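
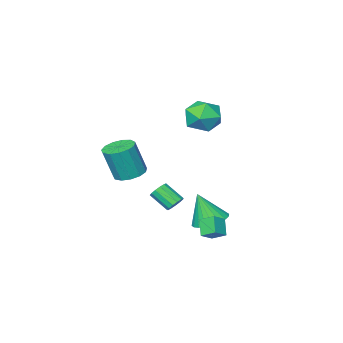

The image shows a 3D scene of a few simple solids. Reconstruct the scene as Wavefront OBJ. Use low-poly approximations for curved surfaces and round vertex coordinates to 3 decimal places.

v 2.312 -3.061 -0.948
v 2.826 -2.25 -0.956
v 3.362 -2.568 1.059
v 2.848 -3.379 1.068
v 2.326 -2.112 -0.802
v 2.862 -2.431 1.214
v 1.822 -2.275 -0.693
v 2.358 -2.594 1.322
v 1.473 -2.688 -0.666
v 2.01 -3.007 1.35
v 1.391 -3.219 -0.728
v 1.927 -3.538 1.288
v 1.601 -3.7 -0.86
v 2.137 -4.018 1.156
v 2.037 -3.978 -1.019
v 2.573 -4.296 0.996
v 2.56 -3.964 -1.157
v 3.096 -4.283 0.859
v 3.004 -3.664 -1.227
v 3.541 -3.983 0.788
v 3.229 -3.172 -1.209
v 3.765 -3.491 0.806
v 3.162 -2.645 -1.108
v 3.699 -2.964 0.907
v -0.22 -2.393 -3.847
v 0.31 -2.426 -4.148
v 0.73 -3.479 -3.293
v 0.2 -3.447 -2.993
v 0.357 -2.2 -3.893
v 0.777 -3.253 -3.038
v 0.22 -2.036 -3.623
v 0.641 -3.089 -2.769
v -0.056 -1.985 -3.425
v 0.365 -3.038 -2.57
v -0.384 -2.064 -3.361
v 0.036 -3.117 -2.506
v -0.66 -2.247 -3.451
v -0.24 -3.301 -2.596
v -0.797 -2.477 -3.667
v -0.377 -3.53 -2.812
v -0.75 -2.681 -3.94
v -0.33 -3.734 -3.086
v -0.535 -2.793 -4.184
v -0.115 -3.846 -3.329
v -0.22 -2.778 -4.321
v 0.2 -3.831 -3.466
v 0.095 -2.641 -4.307
v 0.515 -3.694 -3.453
v -0.452 0.477 -3.909
v 0.18 -0.301 -4.309
v -0.008 -0.117 -2.051
v 0.454 0.017 -4.273
v 0.59 0.405 -4.181
v 0.568 0.804 -4.048
v 0.39 1.153 -3.894
v 0.084 1.4 -3.741
v -0.303 1.506 -3.615
v -0.714 1.456 -3.533
v -1.084 1.256 -3.508
v -1.358 0.938 -3.544
v -1.495 0.55 -3.636
v -1.472 0.151 -3.769
v -1.294 -0.198 -3.924
v -0.988 -0.445 -4.076
v -0.601 -0.551 -4.202
v -0.19 -0.501 -4.284
v 0.39 1.6 -3.349
v 1.178 1.683 -2.861
v 0.026 2.36 -2.889
v 0.813 2.443 -2.402
v 0.807 2.277 -4.138
v 1.594 2.36 -3.651
v 0.442 3.037 -3.679
v 1.23 3.12 -3.191
v -1.034 0.548 3.708
v 0.129 0.261 3.748
v -1.469 -1.281 3.232
v -0.306 -1.568 3.272
v -0.892 -1.299 4.283
v -0.623 -0.168 4.577
v -0.717 -0.852 2.403
v -0.448 0.279 2.697
v 0.325 -0.604 2.941
v 0.217 -0.881 4.103
v -1.557 -0.139 2.877
v -1.665 -0.416 4.039
f 2 1 5
f 2 5 3
f 3 5 6
f 3 6 4
f 5 1 7
f 5 7 6
f 6 7 8
f 6 8 4
f 7 1 9
f 7 9 8
f 8 9 10
f 8 10 4
f 9 1 11
f 9 11 10
f 10 11 12
f 10 12 4
f 11 1 13
f 11 13 12
f 12 13 14
f 12 14 4
f 13 1 15
f 13 15 14
f 14 15 16
f 14 16 4
f 15 1 17
f 15 17 16
f 16 17 18
f 16 18 4
f 17 1 19
f 17 19 18
f 18 19 20
f 18 20 4
f 19 1 21
f 19 21 20
f 20 21 22
f 20 22 4
f 21 1 23
f 21 23 22
f 22 23 24
f 22 24 4
f 23 1 2
f 23 2 24
f 24 2 3
f 24 3 4
f 26 25 29
f 26 29 27
f 27 29 30
f 27 30 28
f 29 25 31
f 29 31 30
f 30 31 32
f 30 32 28
f 31 25 33
f 31 33 32
f 32 33 34
f 32 34 28
f 33 25 35
f 33 35 34
f 34 35 36
f 34 36 28
f 35 25 37
f 35 37 36
f 36 37 38
f 36 38 28
f 37 25 39
f 37 39 38
f 38 39 40
f 38 40 28
f 39 25 41
f 39 41 40
f 40 41 42
f 40 42 28
f 41 25 43
f 41 43 42
f 42 43 44
f 42 44 28
f 43 25 45
f 43 45 44
f 44 45 46
f 44 46 28
f 45 25 47
f 45 47 46
f 46 47 48
f 46 48 28
f 47 25 26
f 47 26 48
f 48 26 27
f 48 27 28
f 50 49 52
f 50 52 51
f 52 49 53
f 52 53 51
f 53 49 54
f 53 54 51
f 54 49 55
f 54 55 51
f 55 49 56
f 55 56 51
f 56 49 57
f 56 57 51
f 57 49 58
f 57 58 51
f 58 49 59
f 58 59 51
f 59 49 60
f 59 60 51
f 60 49 61
f 60 61 51
f 61 49 62
f 61 62 51
f 62 49 63
f 62 63 51
f 63 49 64
f 63 64 51
f 64 49 65
f 64 65 51
f 65 49 66
f 65 66 51
f 66 49 50
f 66 50 51
f 68 70 67
f 71 68 67
f 67 70 69
f 69 71 67
f 68 74 70
f 72 68 71
f 72 74 68
f 70 74 69
f 73 71 69
f 69 74 73
f 73 72 71
f 74 72 73
f 75 86 80
f 75 80 76
f 75 76 82
f 75 82 85
f 75 85 86
f 76 80 84
f 80 86 79
f 86 85 77
f 85 82 81
f 82 76 83
f 78 84 79
f 78 79 77
f 78 77 81
f 78 81 83
f 78 83 84
f 79 84 80
f 77 79 86
f 81 77 85
f 83 81 82
f 84 83 76



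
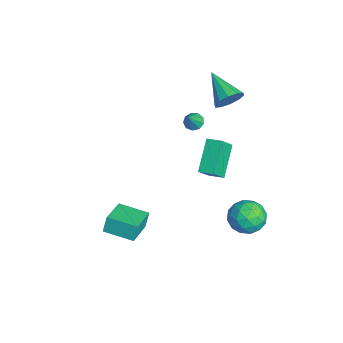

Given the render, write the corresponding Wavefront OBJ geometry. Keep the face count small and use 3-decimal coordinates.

v 2.021 4.066 -3.274
v 2.54 3.202 -3.315
v 0.72 3.258 -2.705
v 1.239 2.394 -2.746
v 1.488 3.1 -2.069
v 2.292 3.599 -2.421
v 0.968 2.861 -3.599
v 1.772 3.36 -3.951
v 1.889 2.457 -3.516
v 2.211 2.604 -2.571
v 1.049 3.856 -3.449
v 1.371 4.003 -2.504
v 2.394 3.705 -3.344
v 0.866 2.755 -2.676
v 1.012 3.17 -2.278
v 1.317 2.662 -2.302
v 2.249 3.939 -2.819
v 2.554 3.43 -2.843
v 1.936 3.371 -2.111
v 0.706 3.03 -3.177
v 1.011 2.521 -3.201
v 1.943 3.798 -3.718
v 2.248 3.29 -3.742
v 1.324 3.089 -3.909
v 2.317 2.759 -3.487
v 1.553 2.284 -3.153
v 1.393 2.558 -3.654
v 1.866 2.852 -3.86
v 2.506 2.846 -2.931
v 1.742 2.371 -2.597
v 1.888 2.786 -2.199
v 2.361 3.079 -2.406
v 2.124 2.408 -3.049
v 1.518 4.089 -3.423
v 0.754 3.614 -3.089
v 0.899 3.381 -3.614
v 1.372 3.674 -3.821
v 1.707 4.176 -2.867
v 0.943 3.701 -2.533
v 1.394 3.608 -2.16
v 1.867 3.902 -2.366
v 1.136 4.052 -2.971
v -2.84 3.212 1.888
v -2.422 3.061 2.577
v -4.44 2.628 2.732
v -2.587 3.54 2.596
v -2.849 3.893 2.345
v -3.107 3.987 1.919
v -3.264 3.784 1.482
v -3.259 3.363 1.2
v -3.094 2.885 1.181
v -2.832 2.531 1.432
v -2.574 2.437 1.857
v -2.417 2.64 2.295
v -3.736 1.638 -0.372
v -3.326 1.506 -0.681
v -3.104 1.242 0.632
v -3.291 1.849 -0.568
v -3.464 2.093 -0.363
v -3.764 2.124 -0.162
v -4.051 1.927 -0.059
v -4.19 1.595 -0.102
v -4.117 1.283 -0.271
v -3.865 1.137 -0.488
v -3.553 1.225 -0.649
v 1.3 -3.044 -2.218
v 1.115 -2.814 -1.367
v 2.076 -1.727 -2.404
v 1.891 -1.498 -1.553
v 2.709 -3.802 -1.707
v 2.524 -3.573 -0.856
v 3.485 -2.486 -1.893
v 3.3 -2.256 -1.042
v 0.674 1.538 -0.372
v -0.633 2.177 0.803
v 1.127 2.193 -0.223
v -0.179 2.831 0.952
v 1.239 0.929 0.588
v -0.067 1.567 1.763
v 1.693 1.583 0.737
v 0.386 2.222 1.912
f 1 38 17
f 38 12 41
f 17 41 6
f 38 41 17
f 1 17 13
f 17 6 18
f 13 18 2
f 17 18 13
f 1 13 22
f 13 2 23
f 22 23 8
f 13 23 22
f 1 22 34
f 22 8 37
f 34 37 11
f 22 37 34
f 1 34 38
f 34 11 42
f 38 42 12
f 34 42 38
f 2 18 29
f 18 6 32
f 29 32 10
f 18 32 29
f 6 41 19
f 41 12 40
f 19 40 5
f 41 40 19
f 12 42 39
f 42 11 35
f 39 35 3
f 42 35 39
f 11 37 36
f 37 8 24
f 36 24 7
f 37 24 36
f 8 23 28
f 23 2 25
f 28 25 9
f 23 25 28
f 4 30 16
f 30 10 31
f 16 31 5
f 30 31 16
f 4 16 14
f 16 5 15
f 14 15 3
f 16 15 14
f 4 14 21
f 14 3 20
f 21 20 7
f 14 20 21
f 4 21 26
f 21 7 27
f 26 27 9
f 21 27 26
f 4 26 30
f 26 9 33
f 30 33 10
f 26 33 30
f 5 31 19
f 31 10 32
f 19 32 6
f 31 32 19
f 3 15 39
f 15 5 40
f 39 40 12
f 15 40 39
f 7 20 36
f 20 3 35
f 36 35 11
f 20 35 36
f 9 27 28
f 27 7 24
f 28 24 8
f 27 24 28
f 10 33 29
f 33 9 25
f 29 25 2
f 33 25 29
f 44 43 46
f 44 46 45
f 46 43 47
f 46 47 45
f 47 43 48
f 47 48 45
f 48 43 49
f 48 49 45
f 49 43 50
f 49 50 45
f 50 43 51
f 50 51 45
f 51 43 52
f 51 52 45
f 52 43 53
f 52 53 45
f 53 43 54
f 53 54 45
f 54 43 44
f 54 44 45
f 56 55 58
f 56 58 57
f 58 55 59
f 58 59 57
f 59 55 60
f 59 60 57
f 60 55 61
f 60 61 57
f 61 55 62
f 61 62 57
f 62 55 63
f 62 63 57
f 63 55 64
f 63 64 57
f 64 55 65
f 64 65 57
f 65 55 56
f 65 56 57
f 67 69 66
f 70 67 66
f 66 69 68
f 68 70 66
f 67 73 69
f 71 67 70
f 71 73 67
f 69 73 68
f 72 70 68
f 68 73 72
f 72 71 70
f 73 71 72
f 75 77 74
f 78 75 74
f 74 77 76
f 76 78 74
f 75 81 77
f 79 75 78
f 79 81 75
f 77 81 76
f 80 78 76
f 76 81 80
f 80 79 78
f 81 79 80



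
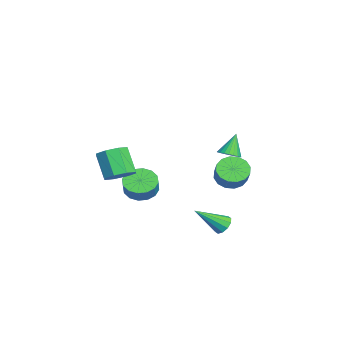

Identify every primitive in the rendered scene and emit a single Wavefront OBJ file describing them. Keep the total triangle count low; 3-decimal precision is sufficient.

v 3.175 2.178 -3.52
v 3.553 1.9 -3.955
v 3.505 0.682 -2.28
v 3.778 2.136 -3.73
v 3.772 2.388 -3.425
v 3.538 2.559 -3.156
v 3.165 2.585 -3.026
v 2.796 2.455 -3.084
v 2.572 2.219 -3.309
v 2.578 1.967 -3.614
v 2.812 1.796 -3.883
v 3.184 1.77 -4.013
v -1.885 -2.062 -3.319
v -1.073 -2.213 -3.865
v -0.503 -2.249 -3.007
v -1.315 -2.098 -2.461
v -1.109 -1.704 -3.819
v -0.54 -1.74 -2.962
v -1.353 -1.291 -3.639
v -0.784 -1.327 -2.782
v -1.74 -1.084 -3.374
v -1.17 -1.12 -2.517
v -2.165 -1.14 -3.094
v -1.596 -1.176 -2.236
v -2.516 -1.442 -2.874
v -1.946 -1.478 -2.016
v -2.697 -1.911 -2.773
v -2.127 -1.947 -1.915
v -2.66 -2.42 -2.818
v -2.091 -2.456 -1.961
v -2.416 -2.833 -2.998
v -1.847 -2.869 -2.141
v -2.03 -3.04 -3.263
v -1.46 -3.076 -2.406
v -1.604 -2.984 -3.544
v -1.035 -3.02 -2.686
v -1.254 -2.682 -3.764
v -0.684 -2.718 -2.906
v -3.955 2.905 -3.434
v -3.261 3.078 -4.089
v -2.39 3.168 -3.141
v -3.085 2.995 -2.486
v -3.44 3.53 -3.967
v -2.57 3.621 -3.019
v -3.758 3.816 -3.702
v -2.887 3.906 -2.755
v -4.128 3.857 -3.366
v -3.258 3.947 -2.418
v -4.452 3.643 -3.048
v -3.582 3.733 -2.1
v -4.643 3.231 -2.833
v -3.773 3.322 -1.885
v -4.65 2.732 -2.779
v -3.779 2.822 -1.831
v -4.47 2.279 -2.901
v -3.6 2.37 -1.953
v -4.153 1.994 -3.165
v -3.282 2.084 -2.218
v -3.782 1.953 -3.502
v -2.912 2.043 -2.554
v -3.458 2.167 -3.82
v -2.588 2.257 -2.872
v -3.267 2.578 -4.035
v -2.397 2.669 -3.087
v 2.065 2.495 1.089
v 2.552 2.912 1.2
v 1.455 2.885 2.311
v 2.389 3.058 1.072
v 2.178 3.12 0.947
v 1.949 3.086 0.843
v 1.737 2.962 0.777
v 1.576 2.767 0.758
v 1.489 2.531 0.79
v 1.49 2.29 0.867
v 1.578 2.079 0.978
v 1.74 1.933 1.106
v 1.952 1.871 1.232
v 2.181 1.905 1.335
v 2.393 2.029 1.401
v 2.554 2.224 1.42
v 2.641 2.46 1.388
v 2.64 2.701 1.311
v 3.505 -3.092 0.288
v 4.24 -3.397 0.687
v 3.33 -3.834 2.03
v 2.595 -3.528 1.632
v 4.124 -2.74 0.822
v 3.215 -3.176 2.165
v 3.646 -2.289 0.644
v 2.736 -2.725 1.988
v 3.085 -2.308 0.258
v 2.175 -2.744 1.602
v 2.77 -2.786 -0.11
v 1.86 -3.223 1.233
v 2.885 -3.444 -0.245
v 1.976 -3.88 1.098
v 3.364 -3.895 -0.068
v 2.454 -4.331 1.276
v 3.925 -3.876 0.318
v 3.015 -4.312 1.662
f 2 1 4
f 2 4 3
f 4 1 5
f 4 5 3
f 5 1 6
f 5 6 3
f 6 1 7
f 6 7 3
f 7 1 8
f 7 8 3
f 8 1 9
f 8 9 3
f 9 1 10
f 9 10 3
f 10 1 11
f 10 11 3
f 11 1 12
f 11 12 3
f 12 1 2
f 12 2 3
f 14 13 17
f 14 17 15
f 15 17 18
f 15 18 16
f 17 13 19
f 17 19 18
f 18 19 20
f 18 20 16
f 19 13 21
f 19 21 20
f 20 21 22
f 20 22 16
f 21 13 23
f 21 23 22
f 22 23 24
f 22 24 16
f 23 13 25
f 23 25 24
f 24 25 26
f 24 26 16
f 25 13 27
f 25 27 26
f 26 27 28
f 26 28 16
f 27 13 29
f 27 29 28
f 28 29 30
f 28 30 16
f 29 13 31
f 29 31 30
f 30 31 32
f 30 32 16
f 31 13 33
f 31 33 32
f 32 33 34
f 32 34 16
f 33 13 35
f 33 35 34
f 34 35 36
f 34 36 16
f 35 13 37
f 35 37 36
f 36 37 38
f 36 38 16
f 37 13 14
f 37 14 38
f 38 14 15
f 38 15 16
f 40 39 43
f 40 43 41
f 41 43 44
f 41 44 42
f 43 39 45
f 43 45 44
f 44 45 46
f 44 46 42
f 45 39 47
f 45 47 46
f 46 47 48
f 46 48 42
f 47 39 49
f 47 49 48
f 48 49 50
f 48 50 42
f 49 39 51
f 49 51 50
f 50 51 52
f 50 52 42
f 51 39 53
f 51 53 52
f 52 53 54
f 52 54 42
f 53 39 55
f 53 55 54
f 54 55 56
f 54 56 42
f 55 39 57
f 55 57 56
f 56 57 58
f 56 58 42
f 57 39 59
f 57 59 58
f 58 59 60
f 58 60 42
f 59 39 61
f 59 61 60
f 60 61 62
f 60 62 42
f 61 39 63
f 61 63 62
f 62 63 64
f 62 64 42
f 63 39 40
f 63 40 64
f 64 40 41
f 64 41 42
f 66 65 68
f 66 68 67
f 68 65 69
f 68 69 67
f 69 65 70
f 69 70 67
f 70 65 71
f 70 71 67
f 71 65 72
f 71 72 67
f 72 65 73
f 72 73 67
f 73 65 74
f 73 74 67
f 74 65 75
f 74 75 67
f 75 65 76
f 75 76 67
f 76 65 77
f 76 77 67
f 77 65 78
f 77 78 67
f 78 65 79
f 78 79 67
f 79 65 80
f 79 80 67
f 80 65 81
f 80 81 67
f 81 65 82
f 81 82 67
f 82 65 66
f 82 66 67
f 84 83 87
f 84 87 85
f 85 87 88
f 85 88 86
f 87 83 89
f 87 89 88
f 88 89 90
f 88 90 86
f 89 83 91
f 89 91 90
f 90 91 92
f 90 92 86
f 91 83 93
f 91 93 92
f 92 93 94
f 92 94 86
f 93 83 95
f 93 95 94
f 94 95 96
f 94 96 86
f 95 83 97
f 95 97 96
f 96 97 98
f 96 98 86
f 97 83 99
f 97 99 98
f 98 99 100
f 98 100 86
f 99 83 84
f 99 84 100
f 100 84 85
f 100 85 86



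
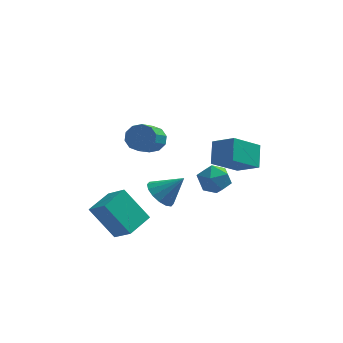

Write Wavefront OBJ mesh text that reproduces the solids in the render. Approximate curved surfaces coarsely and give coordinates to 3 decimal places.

v 0.441 2.5 0.124
v 1.379 2.399 0.283
v 0.381 1.061 -0.443
v 1.319 0.96 -0.284
v 0.712 1.012 0.453
v 0.749 1.901 0.804
v 1.011 1.559 -0.964
v 1.048 2.448 -0.613
v 1.731 1.817 -0.389
v 1.546 1.479 0.487
v 0.214 1.981 -0.647
v 0.029 1.643 0.229
v -2.422 4.534 0.834
v -1.675 4.231 0.68
v -2.072 2.703 1.773
v -2.818 3.006 1.926
v -1.645 4.52 1.096
v -2.041 2.992 2.188
v -1.911 4.814 1.411
v -2.308 3.286 2.503
v -2.372 5.002 1.506
v -2.769 3.473 2.598
v -2.852 5.01 1.344
v -3.249 3.482 2.436
v -3.168 4.837 0.987
v -3.565 3.309 2.08
v -3.199 4.548 0.572
v -3.595 3.02 1.664
v -2.932 4.254 0.257
v -3.329 2.726 1.349
v -2.471 4.067 0.162
v -2.868 2.538 1.254
v -1.991 4.058 0.324
v -2.388 2.53 1.416
v 1.874 -1.242 3.323
v 1.88 -0.234 4.207
v 0.828 -0.634 2.638
v 0.834 0.374 3.522
v 3.086 -0.334 2.278
v 3.092 0.674 3.162
v 2.04 0.274 1.593
v 2.046 1.282 2.477
v -3.793 -0.512 -2.951
v -2.937 -1.269 -2.09
v -5.063 -0.08 -1.31
v -4.207 -0.836 -0.449
v -2.973 0.756 -2.651
v -2.117 -0 -1.79
v -4.243 1.189 -1.01
v -3.387 0.432 -0.149
v -1.604 -0.071 -0.027
v -1.062 0.335 -0.62
v -0.476 0.051 1.087
v -1.299 0.681 -0.418
v -1.619 0.825 -0.111
v -1.934 0.729 0.219
v -2.161 0.419 0.482
v -2.238 -0.023 0.609
v -2.146 -0.477 0.565
v -1.908 -0.823 0.363
v -1.589 -0.967 0.056
v -1.273 -0.871 -0.273
v -1.047 -0.561 -0.537
v -0.969 -0.12 -0.664
f 1 12 6
f 1 6 2
f 1 2 8
f 1 8 11
f 1 11 12
f 2 6 10
f 6 12 5
f 12 11 3
f 11 8 7
f 8 2 9
f 4 10 5
f 4 5 3
f 4 3 7
f 4 7 9
f 4 9 10
f 5 10 6
f 3 5 12
f 7 3 11
f 9 7 8
f 10 9 2
f 14 13 17
f 14 17 15
f 15 17 18
f 15 18 16
f 17 13 19
f 17 19 18
f 18 19 20
f 18 20 16
f 19 13 21
f 19 21 20
f 20 21 22
f 20 22 16
f 21 13 23
f 21 23 22
f 22 23 24
f 22 24 16
f 23 13 25
f 23 25 24
f 24 25 26
f 24 26 16
f 25 13 27
f 25 27 26
f 26 27 28
f 26 28 16
f 27 13 29
f 27 29 28
f 28 29 30
f 28 30 16
f 29 13 31
f 29 31 30
f 30 31 32
f 30 32 16
f 31 13 33
f 31 33 32
f 32 33 34
f 32 34 16
f 33 13 14
f 33 14 34
f 34 14 15
f 34 15 16
f 36 38 35
f 39 36 35
f 35 38 37
f 37 39 35
f 36 42 38
f 40 36 39
f 40 42 36
f 38 42 37
f 41 39 37
f 37 42 41
f 41 40 39
f 42 40 41
f 44 46 43
f 47 44 43
f 43 46 45
f 45 47 43
f 44 50 46
f 48 44 47
f 48 50 44
f 46 50 45
f 49 47 45
f 45 50 49
f 49 48 47
f 50 48 49
f 52 51 54
f 52 54 53
f 54 51 55
f 54 55 53
f 55 51 56
f 55 56 53
f 56 51 57
f 56 57 53
f 57 51 58
f 57 58 53
f 58 51 59
f 58 59 53
f 59 51 60
f 59 60 53
f 60 51 61
f 60 61 53
f 61 51 62
f 61 62 53
f 62 51 63
f 62 63 53
f 63 51 64
f 63 64 53
f 64 51 52
f 64 52 53



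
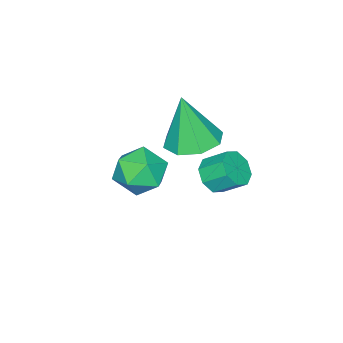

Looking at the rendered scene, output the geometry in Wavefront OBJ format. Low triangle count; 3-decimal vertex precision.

v 2.631 -1.734 0.108
v 3.382 -1.27 0.64
v 2.918 -3.15 0.94
v 3.669 -2.686 1.472
v 2.686 -2.418 1.628
v 2.509 -1.543 1.113
v 3.791 -2.877 0.467
v 3.614 -2.002 -0.048
v 4.099 -1.976 0.861
v 3.416 -1.693 1.579
v 2.884 -2.727 0.001
v 2.201 -2.444 0.719
v -0.373 -2.652 -0.197
v 0.296 -1.815 -0.059
v -0.267 -3.088 1.937
v -0.499 -1.603 0.024
v -1.219 -2.005 -0.023
v -1.444 -2.786 -0.171
v -1.041 -3.489 -0.335
v -0.246 -3.702 -0.417
v 0.474 -3.3 -0.371
v 0.699 -2.518 -0.222
v -0.542 -1.916 -1.876
v 0.034 -1.5 -2.172
v -0.221 -0.668 -1.499
v -0.798 -1.084 -1.204
v -0.473 -1.421 -2.462
v -0.728 -0.589 -1.789
v -1.02 -1.632 -2.409
v -1.276 -0.8 -1.736
v -1.288 -2.009 -2.044
v -1.543 -1.177 -1.371
v -1.119 -2.332 -1.581
v -1.374 -1.5 -0.908
v -0.612 -2.411 -1.291
v -0.867 -1.579 -0.618
v -0.064 -2.2 -1.344
v -0.32 -1.368 -0.671
v 0.203 -1.823 -1.709
v -0.052 -0.991 -1.036
f 1 12 6
f 1 6 2
f 1 2 8
f 1 8 11
f 1 11 12
f 2 6 10
f 6 12 5
f 12 11 3
f 11 8 7
f 8 2 9
f 4 10 5
f 4 5 3
f 4 3 7
f 4 7 9
f 4 9 10
f 5 10 6
f 3 5 12
f 7 3 11
f 9 7 8
f 10 9 2
f 14 13 16
f 14 16 15
f 16 13 17
f 16 17 15
f 17 13 18
f 17 18 15
f 18 13 19
f 18 19 15
f 19 13 20
f 19 20 15
f 20 13 21
f 20 21 15
f 21 13 22
f 21 22 15
f 22 13 14
f 22 14 15
f 24 23 27
f 24 27 25
f 25 27 28
f 25 28 26
f 27 23 29
f 27 29 28
f 28 29 30
f 28 30 26
f 29 23 31
f 29 31 30
f 30 31 32
f 30 32 26
f 31 23 33
f 31 33 32
f 32 33 34
f 32 34 26
f 33 23 35
f 33 35 34
f 34 35 36
f 34 36 26
f 35 23 37
f 35 37 36
f 36 37 38
f 36 38 26
f 37 23 39
f 37 39 38
f 38 39 40
f 38 40 26
f 39 23 24
f 39 24 40
f 40 24 25
f 40 25 26



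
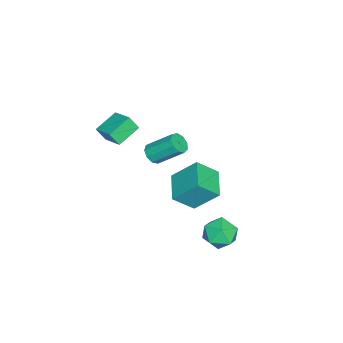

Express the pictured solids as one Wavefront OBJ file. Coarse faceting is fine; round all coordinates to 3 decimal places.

v 1.738 0.9 -1.723
v 1.578 2.187 -0.39
v 3.302 1.481 -2.097
v 3.142 2.768 -0.764
v 2.338 -0.068 -0.716
v 2.178 1.219 0.617
v 3.902 0.513 -1.09
v 3.742 1.8 0.243
v 0.655 -4.272 -0.358
v 0.78 -4.755 0.439
v -0.564 -3.638 0.217
v -0.44 -4.121 1.013
v 1.46 -3.199 0.167
v 1.584 -3.682 0.963
v 0.24 -2.565 0.741
v 0.365 -3.048 1.538
v 4.501 3.32 -2.183
v 4.95 2.839 -2.975
v 3.05 3.321 -3.005
v 3.499 2.84 -3.797
v 3.359 2.343 -2.906
v 4.256 2.342 -2.398
v 3.744 3.818 -3.582
v 4.641 3.817 -3.074
v 4.482 3.146 -3.841
v 4.244 2.235 -3.422
v 3.756 3.925 -2.558
v 3.518 3.014 -2.139
v -2.913 -2.957 -4.167
v -2.561 -2.555 -4.603
v -2.694 -1.08 -3.349
v -3.047 -1.483 -2.913
v -3.024 -2.522 -4.691
v -3.157 -1.047 -3.437
v -3.435 -2.693 -4.533
v -3.568 -1.218 -3.28
v -3.602 -2.987 -4.205
v -3.735 -1.513 -2.951
v -3.447 -3.268 -3.858
v -3.58 -1.793 -2.605
v -3.042 -3.403 -3.656
v -3.175 -1.928 -2.402
v -2.577 -3.33 -3.693
v -2.71 -1.855 -2.439
v -2.27 -3.082 -3.952
v -2.403 -1.607 -2.698
v -2.263 -2.776 -4.311
v -2.397 -1.301 -3.057
f 2 4 1
f 5 2 1
f 1 4 3
f 3 5 1
f 2 8 4
f 6 2 5
f 6 8 2
f 4 8 3
f 7 5 3
f 3 8 7
f 7 6 5
f 8 6 7
f 10 12 9
f 13 10 9
f 9 12 11
f 11 13 9
f 10 16 12
f 14 10 13
f 14 16 10
f 12 16 11
f 15 13 11
f 11 16 15
f 15 14 13
f 16 14 15
f 17 28 22
f 17 22 18
f 17 18 24
f 17 24 27
f 17 27 28
f 18 22 26
f 22 28 21
f 28 27 19
f 27 24 23
f 24 18 25
f 20 26 21
f 20 21 19
f 20 19 23
f 20 23 25
f 20 25 26
f 21 26 22
f 19 21 28
f 23 19 27
f 25 23 24
f 26 25 18
f 30 29 33
f 30 33 31
f 31 33 34
f 31 34 32
f 33 29 35
f 33 35 34
f 34 35 36
f 34 36 32
f 35 29 37
f 35 37 36
f 36 37 38
f 36 38 32
f 37 29 39
f 37 39 38
f 38 39 40
f 38 40 32
f 39 29 41
f 39 41 40
f 40 41 42
f 40 42 32
f 41 29 43
f 41 43 42
f 42 43 44
f 42 44 32
f 43 29 45
f 43 45 44
f 44 45 46
f 44 46 32
f 45 29 47
f 45 47 46
f 46 47 48
f 46 48 32
f 47 29 30
f 47 30 48
f 48 30 31
f 48 31 32



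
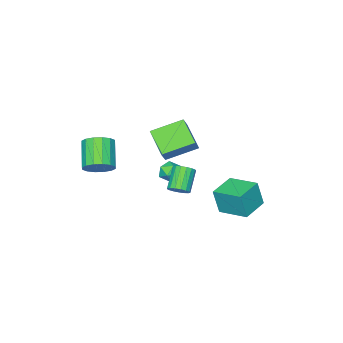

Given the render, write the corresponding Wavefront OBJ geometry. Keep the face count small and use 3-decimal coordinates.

v -1.805 -0.729 1.538
v -1.23 -0.272 1.281
v -1.13 -1.748 1.239
v -0.555 -1.291 0.982
v -0.715 -1.324 1.742
v -1.132 -0.694 1.927
v -1.228 -1.326 0.593
v -1.645 -0.696 0.778
v -0.873 -0.641 0.697
v -0.556 -0.64 1.407
v -1.804 -1.38 1.113
v -1.487 -1.379 1.823
v -3.601 -4.702 1.434
v -5.223 -3.533 2.225
v -2.889 -3.063 0.471
v -4.511 -1.894 1.262
v -3.029 -4.466 2.258
v -4.651 -3.297 3.049
v -2.317 -2.827 1.295
v -3.939 -1.658 2.086
v 2.051 2.766 3.095
v 2.551 2.628 3.488
v 1.568 2.117 4.558
v 1.069 2.254 4.165
v 2.477 2.922 3.561
v 1.494 2.41 4.631
v 2.306 3.179 3.527
v 1.323 2.668 4.597
v 2.077 3.342 3.394
v 1.094 2.831 4.464
v 1.842 3.373 3.193
v 0.859 2.862 4.263
v 1.655 3.265 2.969
v 0.672 2.753 4.039
v 1.558 3.042 2.774
v 0.576 2.531 3.844
v 1.575 2.757 2.653
v 0.592 2.245 3.723
v 1.701 2.473 2.633
v 0.718 1.961 3.702
v 1.907 2.256 2.719
v 0.924 1.744 3.788
v 2.146 2.156 2.891
v 1.163 1.644 3.96
v 2.364 2.196 3.11
v 1.381 1.684 4.179
v 2.51 2.366 3.325
v 1.527 1.855 4.395
v 3.224 -2.247 3.12
v 3.998 -2.787 3.291
v 2.971 -3.874 4.511
v 2.196 -3.333 4.34
v 4.017 -2.424 3.63
v 2.99 -3.511 4.85
v 3.824 -2.014 3.832
v 2.796 -3.101 5.052
v 3.469 -1.666 3.844
v 2.442 -2.752 5.064
v 3.049 -1.473 3.661
v 2.022 -2.56 4.882
v 2.675 -1.488 3.334
v 1.648 -2.575 4.554
v 2.449 -1.706 2.949
v 1.422 -2.793 4.169
v 2.43 -2.069 2.61
v 1.403 -3.156 3.83
v 2.624 -2.479 2.408
v 1.596 -3.566 3.628
v 2.978 -2.828 2.396
v 1.951 -3.914 3.616
v 3.398 -3.02 2.578
v 2.371 -4.107 3.799
v 3.772 -3.005 2.906
v 2.745 -4.092 4.126
v -2.796 2.637 -0.023
v -2.558 2.347 1.625
v -3.022 4.489 0.335
v -2.785 4.199 1.983
v -1.115 2.881 -0.223
v -0.878 2.591 1.425
v -1.342 4.733 0.135
v -1.104 4.443 1.783
f 1 12 6
f 1 6 2
f 1 2 8
f 1 8 11
f 1 11 12
f 2 6 10
f 6 12 5
f 12 11 3
f 11 8 7
f 8 2 9
f 4 10 5
f 4 5 3
f 4 3 7
f 4 7 9
f 4 9 10
f 5 10 6
f 3 5 12
f 7 3 11
f 9 7 8
f 10 9 2
f 14 16 13
f 17 14 13
f 13 16 15
f 15 17 13
f 14 20 16
f 18 14 17
f 18 20 14
f 16 20 15
f 19 17 15
f 15 20 19
f 19 18 17
f 20 18 19
f 22 21 25
f 22 25 23
f 23 25 26
f 23 26 24
f 25 21 27
f 25 27 26
f 26 27 28
f 26 28 24
f 27 21 29
f 27 29 28
f 28 29 30
f 28 30 24
f 29 21 31
f 29 31 30
f 30 31 32
f 30 32 24
f 31 21 33
f 31 33 32
f 32 33 34
f 32 34 24
f 33 21 35
f 33 35 34
f 34 35 36
f 34 36 24
f 35 21 37
f 35 37 36
f 36 37 38
f 36 38 24
f 37 21 39
f 37 39 38
f 38 39 40
f 38 40 24
f 39 21 41
f 39 41 40
f 40 41 42
f 40 42 24
f 41 21 43
f 41 43 42
f 42 43 44
f 42 44 24
f 43 21 45
f 43 45 44
f 44 45 46
f 44 46 24
f 45 21 47
f 45 47 46
f 46 47 48
f 46 48 24
f 47 21 22
f 47 22 48
f 48 22 23
f 48 23 24
f 50 49 53
f 50 53 51
f 51 53 54
f 51 54 52
f 53 49 55
f 53 55 54
f 54 55 56
f 54 56 52
f 55 49 57
f 55 57 56
f 56 57 58
f 56 58 52
f 57 49 59
f 57 59 58
f 58 59 60
f 58 60 52
f 59 49 61
f 59 61 60
f 60 61 62
f 60 62 52
f 61 49 63
f 61 63 62
f 62 63 64
f 62 64 52
f 63 49 65
f 63 65 64
f 64 65 66
f 64 66 52
f 65 49 67
f 65 67 66
f 66 67 68
f 66 68 52
f 67 49 69
f 67 69 68
f 68 69 70
f 68 70 52
f 69 49 71
f 69 71 70
f 70 71 72
f 70 72 52
f 71 49 73
f 71 73 72
f 72 73 74
f 72 74 52
f 73 49 50
f 73 50 74
f 74 50 51
f 74 51 52
f 76 78 75
f 79 76 75
f 75 78 77
f 77 79 75
f 76 82 78
f 80 76 79
f 80 82 76
f 78 82 77
f 81 79 77
f 77 82 81
f 81 80 79
f 82 80 81



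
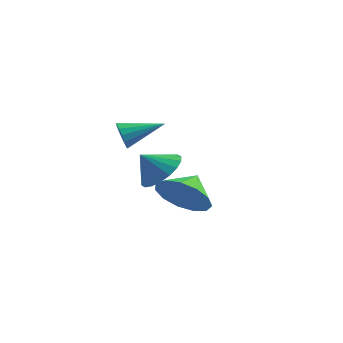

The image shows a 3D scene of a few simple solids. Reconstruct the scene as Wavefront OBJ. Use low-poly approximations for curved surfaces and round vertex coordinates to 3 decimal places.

v 1.446 -0.102 -1.8
v 2.11 0.21 -2.479
v 1.574 0.802 -1.26
v 1.606 0.388 -2.657
v 1.051 0.41 -2.563
v 0.621 0.27 -2.226
v 0.454 0.012 -1.754
v 0.601 -0.283 -1.297
v 1.017 -0.519 -0.999
v 1.569 -0.623 -0.956
v 2.082 -0.562 -1.18
v 2.393 -0.354 -1.601
v 2.404 -0.066 -2.086
v -0.978 3.979 -2.859
v -0.385 3.287 -2.674
v -1.622 3.641 -2.061
v -0.247 3.593 -2.433
v -0.254 3.976 -2.275
v -0.404 4.359 -2.234
v -0.667 4.668 -2.316
v -0.993 4.84 -2.506
v -1.315 4.841 -2.766
v -1.57 4.672 -3.044
v -1.709 4.365 -3.285
v -1.702 3.983 -3.442
v -1.552 3.599 -3.484
v -1.288 3.291 -3.402
v -0.963 3.119 -3.212
v -0.641 3.118 -2.952
v -1.438 1.719 -0.361
v -1.18 1.587 -0.841
v -0.242 2.521 0.061
v -1.324 1.832 -0.898
v -1.498 2.047 -0.811
v -1.657 2.174 -0.604
v -1.756 2.179 -0.332
v -1.771 2.061 -0.068
v -1.696 1.851 0.118
v -1.552 1.606 0.175
v -1.377 1.392 0.089
v -1.219 1.265 -0.118
v -1.119 1.26 -0.39
v -1.105 1.378 -0.655
f 2 1 4
f 2 4 3
f 4 1 5
f 4 5 3
f 5 1 6
f 5 6 3
f 6 1 7
f 6 7 3
f 7 1 8
f 7 8 3
f 8 1 9
f 8 9 3
f 9 1 10
f 9 10 3
f 10 1 11
f 10 11 3
f 11 1 12
f 11 12 3
f 12 1 13
f 12 13 3
f 13 1 2
f 13 2 3
f 15 14 17
f 15 17 16
f 17 14 18
f 17 18 16
f 18 14 19
f 18 19 16
f 19 14 20
f 19 20 16
f 20 14 21
f 20 21 16
f 21 14 22
f 21 22 16
f 22 14 23
f 22 23 16
f 23 14 24
f 23 24 16
f 24 14 25
f 24 25 16
f 25 14 26
f 25 26 16
f 26 14 27
f 26 27 16
f 27 14 28
f 27 28 16
f 28 14 29
f 28 29 16
f 29 14 15
f 29 15 16
f 31 30 33
f 31 33 32
f 33 30 34
f 33 34 32
f 34 30 35
f 34 35 32
f 35 30 36
f 35 36 32
f 36 30 37
f 36 37 32
f 37 30 38
f 37 38 32
f 38 30 39
f 38 39 32
f 39 30 40
f 39 40 32
f 40 30 41
f 40 41 32
f 41 30 42
f 41 42 32
f 42 30 43
f 42 43 32
f 43 30 31
f 43 31 32



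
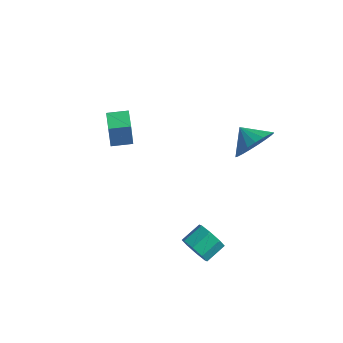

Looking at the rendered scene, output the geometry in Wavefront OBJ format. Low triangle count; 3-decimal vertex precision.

v 2.517 -2.303 -2.491
v 2.942 -2.123 -3.12
v 3.187 -1.157 -2.678
v 2.763 -1.337 -2.049
v 2.372 -1.954 -3.173
v 2.617 -0.988 -2.731
v 1.887 -1.989 -2.827
v 2.132 -1.023 -2.385
v 1.771 -2.208 -2.284
v 2.017 -1.243 -1.842
v 2.093 -2.483 -1.862
v 2.338 -1.517 -1.42
v 2.663 -2.652 -1.809
v 2.908 -1.686 -1.367
v 3.148 -2.617 -2.155
v 3.393 -1.651 -1.713
v 3.263 -2.397 -2.698
v 3.509 -1.432 -2.256
v -3.893 -0.03 0.469
v -3.947 -0.087 1.796
v -3.152 0.653 0.528
v -3.206 0.596 1.856
v -3.114 -0.876 0.464
v -3.168 -0.933 1.792
v -2.373 -0.193 0.524
v -2.427 -0.25 1.851
v 2.792 1.817 1.985
v 3.152 1.302 2.839
v 1.828 2.023 2.515
v 3.284 1.715 2.918
v 3.331 2.146 2.836
v 3.285 2.519 2.607
v 3.154 2.771 2.27
v 2.96 2.859 1.884
v 2.737 2.766 1.515
v 2.524 2.508 1.228
v 2.357 2.132 1.071
v 2.266 1.701 1.072
v 2.265 1.29 1.231
v 2.356 0.97 1.521
v 2.522 0.796 1.89
v 2.735 0.799 2.276
v 2.958 0.978 2.612
f 2 1 5
f 2 5 3
f 3 5 6
f 3 6 4
f 5 1 7
f 5 7 6
f 6 7 8
f 6 8 4
f 7 1 9
f 7 9 8
f 8 9 10
f 8 10 4
f 9 1 11
f 9 11 10
f 10 11 12
f 10 12 4
f 11 1 13
f 11 13 12
f 12 13 14
f 12 14 4
f 13 1 15
f 13 15 14
f 14 15 16
f 14 16 4
f 15 1 17
f 15 17 16
f 16 17 18
f 16 18 4
f 17 1 2
f 17 2 18
f 18 2 3
f 18 3 4
f 20 22 19
f 23 20 19
f 19 22 21
f 21 23 19
f 20 26 22
f 24 20 23
f 24 26 20
f 22 26 21
f 25 23 21
f 21 26 25
f 25 24 23
f 26 24 25
f 28 27 30
f 28 30 29
f 30 27 31
f 30 31 29
f 31 27 32
f 31 32 29
f 32 27 33
f 32 33 29
f 33 27 34
f 33 34 29
f 34 27 35
f 34 35 29
f 35 27 36
f 35 36 29
f 36 27 37
f 36 37 29
f 37 27 38
f 37 38 29
f 38 27 39
f 38 39 29
f 39 27 40
f 39 40 29
f 40 27 41
f 40 41 29
f 41 27 42
f 41 42 29
f 42 27 43
f 42 43 29
f 43 27 28
f 43 28 29



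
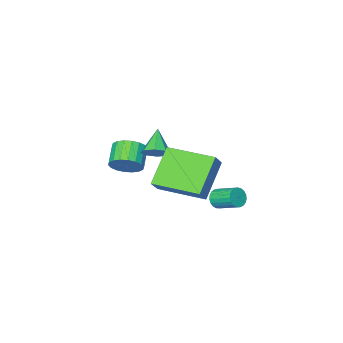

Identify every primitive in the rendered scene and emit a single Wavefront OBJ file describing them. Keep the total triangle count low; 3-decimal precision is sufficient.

v -0.014 -0.027 2.562
v 0.47 -0.43 2.557
v -0.626 -0.773 3.418
v 0.52 -0.087 2.892
v 0.257 0.291 3.034
v -0.164 0.484 2.9
v -0.498 0.377 2.568
v -0.547 0.034 2.233
v -0.284 -0.345 2.091
v 0.137 -0.537 2.225
v 0.366 0.644 0.911
v -0.918 -0.072 2.237
v -0.689 2.54 0.914
v -1.973 1.824 2.24
v 0.893 0.936 1.58
v -0.391 0.22 2.906
v -0.162 2.832 1.583
v -1.446 2.116 2.909
v -3.017 0.184 -1.262
v -2.798 0.026 -0.829
v -3.105 1.038 -0.305
v -3.323 1.196 -0.738
v -2.638 0.125 -0.926
v -2.944 1.137 -0.402
v -2.543 0.234 -1.081
v -2.849 1.246 -0.558
v -2.53 0.334 -1.267
v -2.836 1.346 -0.744
v -2.601 0.409 -1.453
v -2.907 1.421 -0.929
v -2.744 0.444 -1.605
v -3.05 1.456 -1.082
v -2.934 0.434 -1.698
v -3.241 1.447 -1.175
v -3.139 0.382 -1.716
v -3.445 1.394 -1.192
v -3.322 0.295 -1.655
v -3.629 1.307 -1.131
v -3.453 0.188 -1.526
v -3.759 1.201 -1.002
v -3.508 0.081 -1.351
v -3.815 1.094 -0.828
v -3.479 -0.008 -1.161
v -3.785 1.004 -0.638
v -3.369 -0.064 -0.988
v -3.675 0.948 -0.465
v -3.199 -0.077 -0.863
v -3.505 0.935 -0.34
v -2.997 -0.045 -0.807
v -3.303 0.967 -0.283
v -0.412 -2.852 0.13
v -0.005 -2.689 0.763
v -0.662 -3.385 1.364
v -1.068 -3.548 0.73
v -0.253 -2.451 0.768
v -0.909 -3.148 1.368
v -0.531 -2.293 0.646
v -1.188 -2.99 1.247
v -0.786 -2.246 0.422
v -1.443 -2.942 1.023
v -0.967 -2.319 0.14
v -1.624 -3.015 0.741
v -1.038 -2.497 -0.144
v -1.695 -3.193 0.457
v -0.985 -2.745 -0.374
v -1.641 -3.442 0.227
v -0.818 -3.015 -0.504
v -1.475 -3.711 0.097
v -0.571 -3.252 -0.508
v -1.227 -3.949 0.092
v -0.292 -3.41 -0.387
v -0.949 -4.107 0.214
v -0.037 -3.458 -0.163
v -0.694 -4.154 0.438
v 0.144 -3.385 0.119
v -0.513 -4.081 0.72
v 0.215 -3.207 0.403
v -0.442 -3.903 1.004
v 0.161 -2.958 0.633
v -0.495 -3.655 1.234
f 2 1 4
f 2 4 3
f 4 1 5
f 4 5 3
f 5 1 6
f 5 6 3
f 6 1 7
f 6 7 3
f 7 1 8
f 7 8 3
f 8 1 9
f 8 9 3
f 9 1 10
f 9 10 3
f 10 1 2
f 10 2 3
f 12 14 11
f 15 12 11
f 11 14 13
f 13 15 11
f 12 18 14
f 16 12 15
f 16 18 12
f 14 18 13
f 17 15 13
f 13 18 17
f 17 16 15
f 18 16 17
f 20 19 23
f 20 23 21
f 21 23 24
f 21 24 22
f 23 19 25
f 23 25 24
f 24 25 26
f 24 26 22
f 25 19 27
f 25 27 26
f 26 27 28
f 26 28 22
f 27 19 29
f 27 29 28
f 28 29 30
f 28 30 22
f 29 19 31
f 29 31 30
f 30 31 32
f 30 32 22
f 31 19 33
f 31 33 32
f 32 33 34
f 32 34 22
f 33 19 35
f 33 35 34
f 34 35 36
f 34 36 22
f 35 19 37
f 35 37 36
f 36 37 38
f 36 38 22
f 37 19 39
f 37 39 38
f 38 39 40
f 38 40 22
f 39 19 41
f 39 41 40
f 40 41 42
f 40 42 22
f 41 19 43
f 41 43 42
f 42 43 44
f 42 44 22
f 43 19 45
f 43 45 44
f 44 45 46
f 44 46 22
f 45 19 47
f 45 47 46
f 46 47 48
f 46 48 22
f 47 19 49
f 47 49 48
f 48 49 50
f 48 50 22
f 49 19 20
f 49 20 50
f 50 20 21
f 50 21 22
f 52 51 55
f 52 55 53
f 53 55 56
f 53 56 54
f 55 51 57
f 55 57 56
f 56 57 58
f 56 58 54
f 57 51 59
f 57 59 58
f 58 59 60
f 58 60 54
f 59 51 61
f 59 61 60
f 60 61 62
f 60 62 54
f 61 51 63
f 61 63 62
f 62 63 64
f 62 64 54
f 63 51 65
f 63 65 64
f 64 65 66
f 64 66 54
f 65 51 67
f 65 67 66
f 66 67 68
f 66 68 54
f 67 51 69
f 67 69 68
f 68 69 70
f 68 70 54
f 69 51 71
f 69 71 70
f 70 71 72
f 70 72 54
f 71 51 73
f 71 73 72
f 72 73 74
f 72 74 54
f 73 51 75
f 73 75 74
f 74 75 76
f 74 76 54
f 75 51 77
f 75 77 76
f 76 77 78
f 76 78 54
f 77 51 79
f 77 79 78
f 78 79 80
f 78 80 54
f 79 51 52
f 79 52 80
f 80 52 53
f 80 53 54



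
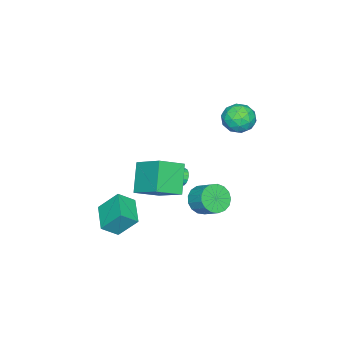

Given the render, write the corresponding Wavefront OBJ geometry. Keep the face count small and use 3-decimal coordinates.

v -2.855 -3.268 -3.707
v -2.507 -3.185 -4.176
v -1.077 -4.569 -3.363
v -1.425 -4.652 -2.893
v -2.424 -3.001 -4.009
v -0.994 -4.384 -3.195
v -2.427 -2.869 -3.781
v -0.997 -4.253 -2.968
v -2.514 -2.817 -3.539
v -1.084 -4.201 -2.725
v -2.669 -2.854 -3.33
v -1.238 -4.238 -2.517
v -2.86 -2.973 -3.196
v -1.43 -4.357 -2.382
v -3.051 -3.151 -3.163
v -1.621 -4.534 -2.349
v -3.203 -3.351 -3.237
v -1.773 -4.735 -2.424
v -3.286 -3.536 -3.405
v -1.856 -4.919 -2.591
v -3.283 -3.667 -3.632
v -1.853 -5.051 -2.819
v -3.196 -3.719 -3.875
v -1.766 -5.103 -3.061
v -3.042 -3.682 -4.083
v -1.611 -5.066 -3.27
v -2.85 -3.563 -4.218
v -1.42 -4.947 -3.404
v -2.659 -3.386 -4.251
v -1.229 -4.769 -3.437
v -1.194 1.856 3.427
v -0.603 1.436 4.099
v -1.817 0.424 3.081
v -1.226 0.004 3.753
v -1.962 0.596 4.044
v -1.577 1.481 4.257
v -0.843 0.379 2.923
v -0.458 1.264 3.136
v -0.386 0.524 3.787
v -1.077 0.657 4.48
v -1.343 1.203 2.7
v -2.034 1.336 3.393
v -0.844 1.772 3.793
v -1.576 0.088 3.387
v -2.009 0.436 3.558
v -1.662 0.19 3.953
v -1.416 1.798 3.887
v -1.069 1.551 4.281
v -1.868 1.057 4.249
v -1.351 0.309 2.899
v -1.004 0.062 3.293
v -0.758 1.67 3.227
v -0.411 1.424 3.622
v -0.552 0.803 2.931
v -0.368 0.989 4.005
v -0.735 0.147 3.801
v -0.51 0.367 3.313
v -0.283 0.888 3.439
v -0.775 1.067 4.412
v -1.141 0.226 4.209
v -1.574 0.573 4.38
v -1.348 1.094 4.505
v -0.647 0.531 4.229
v -1.279 1.634 2.971
v -1.645 0.793 2.768
v -1.072 0.766 2.675
v -0.846 1.287 2.8
v -1.685 1.713 3.379
v -2.052 0.871 3.175
v -2.137 0.972 3.741
v -1.91 1.493 3.867
v -1.773 1.329 2.951
v -0.187 -3.098 -0.955
v 1.033 -3.922 -0.233
v 0.323 -1.403 0.117
v 1.543 -2.227 0.84
v 1.037 -2.553 -2.4
v 2.257 -3.377 -1.677
v 1.547 -0.858 -1.327
v 2.767 -1.682 -0.605
v 0.637 -0.149 -2.082
v 1.528 -0.297 -2.303
v 1.874 0.702 -1.58
v 0.983 0.849 -1.358
v 1.385 -0.018 -2.619
v 1.73 0.98 -1.896
v 1.07 0.231 -2.812
v 1.415 1.229 -2.089
v 0.656 0.392 -2.838
v 1.001 1.39 -2.114
v 0.237 0.43 -2.69
v 0.583 1.428 -1.967
v -0.089 0.335 -2.403
v 0.256 1.333 -1.679
v -0.249 0.129 -2.042
v 0.096 1.127 -1.319
v -0.206 -0.141 -1.69
v 0.139 0.857 -0.967
v 0.03 -0.412 -1.428
v 0.375 0.586 -0.705
v 0.405 -0.623 -1.316
v 0.751 0.375 -0.593
v 0.834 -0.726 -1.379
v 1.179 0.272 -0.656
v 1.217 -0.696 -1.603
v 1.563 0.302 -0.88
v 1.468 -0.541 -1.937
v 1.813 0.457 -1.214
v 3.646 -4.71 -2.425
v 3.275 -3.706 -1.222
v 2.952 -4.095 -3.154
v 2.581 -3.09 -1.951
v 4.979 -3.71 -2.849
v 4.608 -2.705 -1.646
v 4.285 -3.094 -3.578
v 3.914 -2.09 -2.375
f 2 1 5
f 2 5 3
f 3 5 6
f 3 6 4
f 5 1 7
f 5 7 6
f 6 7 8
f 6 8 4
f 7 1 9
f 7 9 8
f 8 9 10
f 8 10 4
f 9 1 11
f 9 11 10
f 10 11 12
f 10 12 4
f 11 1 13
f 11 13 12
f 12 13 14
f 12 14 4
f 13 1 15
f 13 15 14
f 14 15 16
f 14 16 4
f 15 1 17
f 15 17 16
f 16 17 18
f 16 18 4
f 17 1 19
f 17 19 18
f 18 19 20
f 18 20 4
f 19 1 21
f 19 21 20
f 20 21 22
f 20 22 4
f 21 1 23
f 21 23 22
f 22 23 24
f 22 24 4
f 23 1 25
f 23 25 24
f 24 25 26
f 24 26 4
f 25 1 27
f 25 27 26
f 26 27 28
f 26 28 4
f 27 1 29
f 27 29 28
f 28 29 30
f 28 30 4
f 29 1 2
f 29 2 30
f 30 2 3
f 30 3 4
f 31 68 47
f 68 42 71
f 47 71 36
f 68 71 47
f 31 47 43
f 47 36 48
f 43 48 32
f 47 48 43
f 31 43 52
f 43 32 53
f 52 53 38
f 43 53 52
f 31 52 64
f 52 38 67
f 64 67 41
f 52 67 64
f 31 64 68
f 64 41 72
f 68 72 42
f 64 72 68
f 32 48 59
f 48 36 62
f 59 62 40
f 48 62 59
f 36 71 49
f 71 42 70
f 49 70 35
f 71 70 49
f 42 72 69
f 72 41 65
f 69 65 33
f 72 65 69
f 41 67 66
f 67 38 54
f 66 54 37
f 67 54 66
f 38 53 58
f 53 32 55
f 58 55 39
f 53 55 58
f 34 60 46
f 60 40 61
f 46 61 35
f 60 61 46
f 34 46 44
f 46 35 45
f 44 45 33
f 46 45 44
f 34 44 51
f 44 33 50
f 51 50 37
f 44 50 51
f 34 51 56
f 51 37 57
f 56 57 39
f 51 57 56
f 34 56 60
f 56 39 63
f 60 63 40
f 56 63 60
f 35 61 49
f 61 40 62
f 49 62 36
f 61 62 49
f 33 45 69
f 45 35 70
f 69 70 42
f 45 70 69
f 37 50 66
f 50 33 65
f 66 65 41
f 50 65 66
f 39 57 58
f 57 37 54
f 58 54 38
f 57 54 58
f 40 63 59
f 63 39 55
f 59 55 32
f 63 55 59
f 74 76 73
f 77 74 73
f 73 76 75
f 75 77 73
f 74 80 76
f 78 74 77
f 78 80 74
f 76 80 75
f 79 77 75
f 75 80 79
f 79 78 77
f 80 78 79
f 82 81 85
f 82 85 83
f 83 85 86
f 83 86 84
f 85 81 87
f 85 87 86
f 86 87 88
f 86 88 84
f 87 81 89
f 87 89 88
f 88 89 90
f 88 90 84
f 89 81 91
f 89 91 90
f 90 91 92
f 90 92 84
f 91 81 93
f 91 93 92
f 92 93 94
f 92 94 84
f 93 81 95
f 93 95 94
f 94 95 96
f 94 96 84
f 95 81 97
f 95 97 96
f 96 97 98
f 96 98 84
f 97 81 99
f 97 99 98
f 98 99 100
f 98 100 84
f 99 81 101
f 99 101 100
f 100 101 102
f 100 102 84
f 101 81 103
f 101 103 102
f 102 103 104
f 102 104 84
f 103 81 105
f 103 105 104
f 104 105 106
f 104 106 84
f 105 81 107
f 105 107 106
f 106 107 108
f 106 108 84
f 107 81 82
f 107 82 108
f 108 82 83
f 108 83 84
f 110 112 109
f 113 110 109
f 109 112 111
f 111 113 109
f 110 116 112
f 114 110 113
f 114 116 110
f 112 116 111
f 115 113 111
f 111 116 115
f 115 114 113
f 116 114 115



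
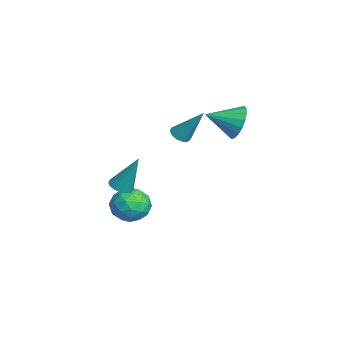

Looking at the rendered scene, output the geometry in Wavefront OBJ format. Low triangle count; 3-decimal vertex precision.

v -2.091 1.656 3.213
v -1.718 1.299 2.345
v -2.129 0.124 3.827
v -1.348 1.386 2.585
v -1.125 1.526 2.949
v -1.093 1.692 3.366
v -1.259 1.851 3.752
v -1.59 1.971 4.032
v -2.02 2.029 4.149
v -2.464 2.013 4.081
v -2.834 1.926 3.841
v -3.057 1.785 3.477
v -3.089 1.619 3.061
v -2.923 1.46 2.674
v -2.592 1.34 2.395
v -2.162 1.283 2.277
v -0.803 -2.666 -0.824
v -0.085 -2.994 -0.163
v -0.695 -4.106 -1.657
v 0.023 -4.434 -0.996
v -0.952 -4.32 -0.683
v -1.019 -3.43 -0.168
v 0.239 -3.67 -1.652
v 0.172 -2.78 -1.137
v 0.559 -3.615 -0.674
v -0.176 -4.017 -0.075
v -0.604 -3.083 -1.745
v -1.339 -3.485 -1.146
v -0.454 -2.704 -0.42
v -0.326 -4.396 -1.4
v -0.899 -4.329 -1.216
v -0.477 -4.523 -0.827
v -1.003 -2.96 -0.423
v -0.58 -3.153 -0.034
v -1.09 -3.932 -0.34
v -0.2 -3.947 -1.786
v 0.223 -4.14 -1.397
v -0.303 -2.577 -0.993
v 0.119 -2.771 -0.604
v 0.31 -3.168 -1.48
v 0.347 -3.261 -0.332
v 0.411 -4.108 -0.822
v 0.537 -3.658 -1.208
v 0.498 -3.135 -0.905
v -0.085 -3.498 0.02
v -0.021 -4.344 -0.47
v -0.595 -4.277 -0.286
v -0.634 -3.754 0.017
v 0.293 -3.863 -0.281
v -0.759 -2.756 -1.35
v -0.695 -3.602 -1.84
v -0.146 -3.346 -1.837
v -0.185 -2.823 -1.534
v -1.191 -2.992 -0.998
v -1.127 -3.839 -1.488
v -1.278 -3.965 -0.915
v -1.317 -3.442 -0.612
v -1.073 -3.237 -1.539
v 2.379 -4.261 1.923
v 2.926 -4.112 1.759
v 2.721 -3.519 3.737
v 2.772 -3.884 1.695
v 2.528 -3.743 1.683
v 2.25 -3.72 1.726
v 2.002 -3.821 1.814
v 1.84 -4.022 1.927
v 1.801 -4.279 2.039
v 1.895 -4.531 2.124
v 2.1 -4.721 2.163
v 2.369 -4.806 2.147
v 2.64 -4.766 2.08
v 2.852 -4.61 1.976
v 2.955 -4.374 1.861
v -4.13 -0.727 1.572
v -3.758 -0.423 1.247
v -3.49 0.287 3.248
v -4.037 -0.253 1.25
v -4.346 -0.234 1.356
v -4.586 -0.371 1.531
v -4.681 -0.621 1.718
v -4.601 -0.905 1.86
v -4.371 -1.132 1.91
v -4.065 -1.231 1.853
v -3.779 -1.169 1.706
v -3.605 -0.968 1.518
v -3.597 -0.69 1.346
f 2 1 4
f 2 4 3
f 4 1 5
f 4 5 3
f 5 1 6
f 5 6 3
f 6 1 7
f 6 7 3
f 7 1 8
f 7 8 3
f 8 1 9
f 8 9 3
f 9 1 10
f 9 10 3
f 10 1 11
f 10 11 3
f 11 1 12
f 11 12 3
f 12 1 13
f 12 13 3
f 13 1 14
f 13 14 3
f 14 1 15
f 14 15 3
f 15 1 16
f 15 16 3
f 16 1 2
f 16 2 3
f 17 54 33
f 54 28 57
f 33 57 22
f 54 57 33
f 17 33 29
f 33 22 34
f 29 34 18
f 33 34 29
f 17 29 38
f 29 18 39
f 38 39 24
f 29 39 38
f 17 38 50
f 38 24 53
f 50 53 27
f 38 53 50
f 17 50 54
f 50 27 58
f 54 58 28
f 50 58 54
f 18 34 45
f 34 22 48
f 45 48 26
f 34 48 45
f 22 57 35
f 57 28 56
f 35 56 21
f 57 56 35
f 28 58 55
f 58 27 51
f 55 51 19
f 58 51 55
f 27 53 52
f 53 24 40
f 52 40 23
f 53 40 52
f 24 39 44
f 39 18 41
f 44 41 25
f 39 41 44
f 20 46 32
f 46 26 47
f 32 47 21
f 46 47 32
f 20 32 30
f 32 21 31
f 30 31 19
f 32 31 30
f 20 30 37
f 30 19 36
f 37 36 23
f 30 36 37
f 20 37 42
f 37 23 43
f 42 43 25
f 37 43 42
f 20 42 46
f 42 25 49
f 46 49 26
f 42 49 46
f 21 47 35
f 47 26 48
f 35 48 22
f 47 48 35
f 19 31 55
f 31 21 56
f 55 56 28
f 31 56 55
f 23 36 52
f 36 19 51
f 52 51 27
f 36 51 52
f 25 43 44
f 43 23 40
f 44 40 24
f 43 40 44
f 26 49 45
f 49 25 41
f 45 41 18
f 49 41 45
f 60 59 62
f 60 62 61
f 62 59 63
f 62 63 61
f 63 59 64
f 63 64 61
f 64 59 65
f 64 65 61
f 65 59 66
f 65 66 61
f 66 59 67
f 66 67 61
f 67 59 68
f 67 68 61
f 68 59 69
f 68 69 61
f 69 59 70
f 69 70 61
f 70 59 71
f 70 71 61
f 71 59 72
f 71 72 61
f 72 59 73
f 72 73 61
f 73 59 60
f 73 60 61
f 75 74 77
f 75 77 76
f 77 74 78
f 77 78 76
f 78 74 79
f 78 79 76
f 79 74 80
f 79 80 76
f 80 74 81
f 80 81 76
f 81 74 82
f 81 82 76
f 82 74 83
f 82 83 76
f 83 74 84
f 83 84 76
f 84 74 85
f 84 85 76
f 85 74 86
f 85 86 76
f 86 74 75
f 86 75 76



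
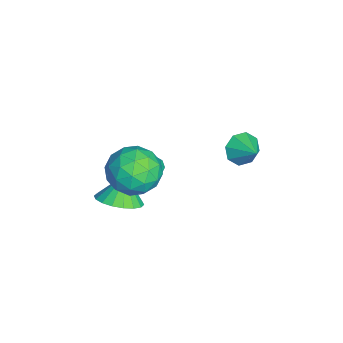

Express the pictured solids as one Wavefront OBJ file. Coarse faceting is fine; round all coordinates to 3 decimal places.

v 2.158 -2.125 1.223
v 2.664 -2.938 0.402
v 1.336 -3.682 2.258
v 1.842 -4.495 1.437
v 2.586 -3.851 2.227
v 3.094 -2.889 1.587
v 0.906 -3.731 1.073
v 1.414 -2.769 0.433
v 1.89 -3.931 0.309
v 2.929 -4.005 1.022
v 1.071 -2.615 1.638
v 2.11 -2.689 2.351
v 2.483 -2.395 0.722
v 1.517 -4.225 1.938
v 1.954 -3.846 2.402
v 2.252 -4.324 1.92
v 2.736 -2.366 1.419
v 3.033 -2.844 0.936
v 2.988 -3.38 2.008
v 0.967 -3.776 1.724
v 1.264 -4.254 1.241
v 1.748 -2.296 0.74
v 2.046 -2.774 0.258
v 1.012 -3.24 0.652
v 2.326 -3.456 0.184
v 1.843 -4.371 0.792
v 1.293 -3.922 0.579
v 1.591 -3.357 0.203
v 2.936 -3.5 0.603
v 2.453 -4.415 1.212
v 2.89 -4.036 1.676
v 3.189 -3.471 1.3
v 2.481 -4.083 0.549
v 1.547 -2.205 1.448
v 1.064 -3.12 2.057
v 0.811 -3.149 1.36
v 1.11 -2.584 0.984
v 2.157 -2.249 1.868
v 1.674 -3.164 2.476
v 2.409 -3.263 2.457
v 2.707 -2.698 2.081
v 1.519 -2.537 2.111
v 0.097 1.275 0.664
v 0.334 1.672 -0.038
v 1.023 1.805 1.276
v -0.089 2.012 0.307
v -0.403 1.92 0.86
v -0.424 1.45 1.298
v -0.139 0.878 1.365
v 0.284 0.538 1.021
v 0.598 0.629 0.467
v 0.619 1.099 0.029
v 1.043 -3.949 -1.83
v 1.917 -4.243 -1.267
v 0.397 -3.651 -0.67
v 1.992 -3.775 -1.345
v 1.88 -3.341 -1.519
v 1.602 -3.028 -1.755
v 1.213 -2.897 -2.005
v 0.791 -2.974 -2.221
v 0.418 -3.245 -2.359
v 0.169 -3.655 -2.392
v 0.094 -4.123 -2.314
v 0.206 -4.557 -2.14
v 0.484 -4.87 -1.904
v 0.873 -5.001 -1.654
v 1.295 -4.924 -1.438
v 1.668 -4.653 -1.3
v -3.459 -2.467 -4.31
v -3.028 -2.799 -4.513
v -2.901 -2.393 -3.25
v -2.949 -2.416 -4.582
v -3.108 -2.057 -4.523
v -3.432 -1.89 -4.365
v -3.768 -1.993 -4.181
v -3.959 -2.318 -4.057
v -3.917 -2.713 -4.052
v -3.66 -2.992 -4.167
v -3.309 -3.026 -4.35
f 1 38 17
f 38 12 41
f 17 41 6
f 38 41 17
f 1 17 13
f 17 6 18
f 13 18 2
f 17 18 13
f 1 13 22
f 13 2 23
f 22 23 8
f 13 23 22
f 1 22 34
f 22 8 37
f 34 37 11
f 22 37 34
f 1 34 38
f 34 11 42
f 38 42 12
f 34 42 38
f 2 18 29
f 18 6 32
f 29 32 10
f 18 32 29
f 6 41 19
f 41 12 40
f 19 40 5
f 41 40 19
f 12 42 39
f 42 11 35
f 39 35 3
f 42 35 39
f 11 37 36
f 37 8 24
f 36 24 7
f 37 24 36
f 8 23 28
f 23 2 25
f 28 25 9
f 23 25 28
f 4 30 16
f 30 10 31
f 16 31 5
f 30 31 16
f 4 16 14
f 16 5 15
f 14 15 3
f 16 15 14
f 4 14 21
f 14 3 20
f 21 20 7
f 14 20 21
f 4 21 26
f 21 7 27
f 26 27 9
f 21 27 26
f 4 26 30
f 26 9 33
f 30 33 10
f 26 33 30
f 5 31 19
f 31 10 32
f 19 32 6
f 31 32 19
f 3 15 39
f 15 5 40
f 39 40 12
f 15 40 39
f 7 20 36
f 20 3 35
f 36 35 11
f 20 35 36
f 9 27 28
f 27 7 24
f 28 24 8
f 27 24 28
f 10 33 29
f 33 9 25
f 29 25 2
f 33 25 29
f 44 43 46
f 44 46 45
f 46 43 47
f 46 47 45
f 47 43 48
f 47 48 45
f 48 43 49
f 48 49 45
f 49 43 50
f 49 50 45
f 50 43 51
f 50 51 45
f 51 43 52
f 51 52 45
f 52 43 44
f 52 44 45
f 54 53 56
f 54 56 55
f 56 53 57
f 56 57 55
f 57 53 58
f 57 58 55
f 58 53 59
f 58 59 55
f 59 53 60
f 59 60 55
f 60 53 61
f 60 61 55
f 61 53 62
f 61 62 55
f 62 53 63
f 62 63 55
f 63 53 64
f 63 64 55
f 64 53 65
f 64 65 55
f 65 53 66
f 65 66 55
f 66 53 67
f 66 67 55
f 67 53 68
f 67 68 55
f 68 53 54
f 68 54 55
f 70 69 72
f 70 72 71
f 72 69 73
f 72 73 71
f 73 69 74
f 73 74 71
f 74 69 75
f 74 75 71
f 75 69 76
f 75 76 71
f 76 69 77
f 76 77 71
f 77 69 78
f 77 78 71
f 78 69 79
f 78 79 71
f 79 69 70
f 79 70 71



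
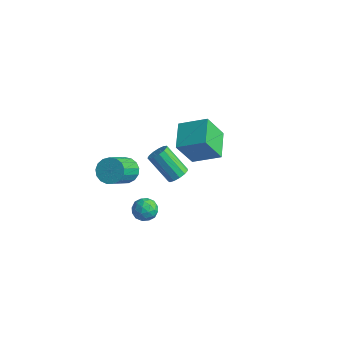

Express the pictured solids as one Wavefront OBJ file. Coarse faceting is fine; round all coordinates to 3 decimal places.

v -1.397 -1.169 -2.634
v -0.674 -0.831 -2.6
v -0.906 -2.149 -3.32
v -0.183 -1.811 -3.286
v -0.514 -2.114 -2.625
v -0.818 -1.508 -2.201
v -0.762 -1.472 -3.719
v -1.066 -0.866 -3.295
v -0.281 -1.018 -3.27
v -0.128 -1.415 -2.594
v -1.452 -1.565 -3.326
v -1.299 -1.962 -2.65
v -1.078 -0.914 -2.557
v -0.502 -2.066 -3.363
v -0.697 -2.244 -2.975
v -0.271 -2.045 -2.955
v -1.163 -1.312 -2.322
v -0.738 -1.113 -2.302
v -0.644 -1.867 -2.317
v -0.842 -1.867 -3.618
v -0.417 -1.668 -3.598
v -1.309 -0.935 -2.965
v -0.883 -0.736 -2.945
v -0.936 -1.113 -3.603
v -0.423 -0.825 -2.931
v -0.134 -1.401 -3.334
v -0.475 -1.202 -3.589
v -0.653 -0.846 -3.339
v -0.333 -1.059 -2.533
v -0.044 -1.635 -2.936
v -0.239 -1.813 -2.548
v -0.417 -1.457 -2.299
v -0.102 -1.169 -2.927
v -1.536 -1.345 -2.984
v -1.247 -1.921 -3.387
v -1.163 -1.523 -3.621
v -1.341 -1.167 -3.372
v -1.446 -1.579 -2.586
v -1.157 -2.155 -2.989
v -0.927 -2.134 -2.581
v -1.105 -1.778 -2.331
v -1.478 -1.811 -2.993
v -1.493 -2.286 0.903
v -1.131 -1.735 1.423
v -0.805 -3.303 2.858
v -1.167 -3.854 2.337
v -1.52 -1.722 1.525
v -1.194 -3.29 2.959
v -1.903 -1.839 1.484
v -1.576 -3.407 2.919
v -2.191 -2.058 1.31
v -1.865 -3.626 2.745
v -2.32 -2.33 1.043
v -1.994 -3.898 2.478
v -2.259 -2.591 0.744
v -1.933 -4.159 2.178
v -2.023 -2.782 0.481
v -1.697 -4.35 1.915
v -1.666 -2.86 0.314
v -1.339 -4.428 1.749
v -1.268 -2.806 0.283
v -0.942 -4.374 1.717
v -0.923 -2.634 0.393
v -0.597 -4.201 1.828
v -0.708 -2.381 0.62
v -0.381 -3.949 2.055
v -0.673 -2.107 0.912
v -0.346 -3.674 2.347
v -0.825 -1.873 1.202
v -0.499 -3.441 2.636
v -0.743 2.584 -1.675
v -1.205 1.694 0.079
v -1.773 4.025 -1.215
v -2.234 3.135 0.539
v 0.734 3.385 -0.879
v 0.273 2.495 0.875
v -0.295 4.826 -0.419
v -0.757 3.936 1.335
v 1.973 -1.907 2.469
v 2.439 -1.917 2.921
v 1.134 -2.083 4.264
v 0.667 -2.073 3.811
v 2.347 -1.565 2.875
v 1.042 -1.731 4.218
v 2.137 -1.322 2.7
v 0.831 -1.488 4.043
v 1.874 -1.265 2.452
v 0.568 -1.431 3.794
v 1.642 -1.411 2.209
v 0.337 -1.577 3.551
v 1.516 -1.715 2.048
v 0.21 -1.881 3.391
v 1.534 -2.08 2.021
v 0.229 -2.246 3.364
v 1.692 -2.39 2.136
v 0.387 -2.556 3.479
v 1.939 -2.546 2.357
v 0.633 -2.712 3.699
v 2.197 -2.5 2.613
v 0.891 -2.666 3.956
v 2.383 -2.265 2.823
v 1.077 -2.431 4.166
f 1 38 17
f 38 12 41
f 17 41 6
f 38 41 17
f 1 17 13
f 17 6 18
f 13 18 2
f 17 18 13
f 1 13 22
f 13 2 23
f 22 23 8
f 13 23 22
f 1 22 34
f 22 8 37
f 34 37 11
f 22 37 34
f 1 34 38
f 34 11 42
f 38 42 12
f 34 42 38
f 2 18 29
f 18 6 32
f 29 32 10
f 18 32 29
f 6 41 19
f 41 12 40
f 19 40 5
f 41 40 19
f 12 42 39
f 42 11 35
f 39 35 3
f 42 35 39
f 11 37 36
f 37 8 24
f 36 24 7
f 37 24 36
f 8 23 28
f 23 2 25
f 28 25 9
f 23 25 28
f 4 30 16
f 30 10 31
f 16 31 5
f 30 31 16
f 4 16 14
f 16 5 15
f 14 15 3
f 16 15 14
f 4 14 21
f 14 3 20
f 21 20 7
f 14 20 21
f 4 21 26
f 21 7 27
f 26 27 9
f 21 27 26
f 4 26 30
f 26 9 33
f 30 33 10
f 26 33 30
f 5 31 19
f 31 10 32
f 19 32 6
f 31 32 19
f 3 15 39
f 15 5 40
f 39 40 12
f 15 40 39
f 7 20 36
f 20 3 35
f 36 35 11
f 20 35 36
f 9 27 28
f 27 7 24
f 28 24 8
f 27 24 28
f 10 33 29
f 33 9 25
f 29 25 2
f 33 25 29
f 44 43 47
f 44 47 45
f 45 47 48
f 45 48 46
f 47 43 49
f 47 49 48
f 48 49 50
f 48 50 46
f 49 43 51
f 49 51 50
f 50 51 52
f 50 52 46
f 51 43 53
f 51 53 52
f 52 53 54
f 52 54 46
f 53 43 55
f 53 55 54
f 54 55 56
f 54 56 46
f 55 43 57
f 55 57 56
f 56 57 58
f 56 58 46
f 57 43 59
f 57 59 58
f 58 59 60
f 58 60 46
f 59 43 61
f 59 61 60
f 60 61 62
f 60 62 46
f 61 43 63
f 61 63 62
f 62 63 64
f 62 64 46
f 63 43 65
f 63 65 64
f 64 65 66
f 64 66 46
f 65 43 67
f 65 67 66
f 66 67 68
f 66 68 46
f 67 43 69
f 67 69 68
f 68 69 70
f 68 70 46
f 69 43 44
f 69 44 70
f 70 44 45
f 70 45 46
f 72 74 71
f 75 72 71
f 71 74 73
f 73 75 71
f 72 78 74
f 76 72 75
f 76 78 72
f 74 78 73
f 77 75 73
f 73 78 77
f 77 76 75
f 78 76 77
f 80 79 83
f 80 83 81
f 81 83 84
f 81 84 82
f 83 79 85
f 83 85 84
f 84 85 86
f 84 86 82
f 85 79 87
f 85 87 86
f 86 87 88
f 86 88 82
f 87 79 89
f 87 89 88
f 88 89 90
f 88 90 82
f 89 79 91
f 89 91 90
f 90 91 92
f 90 92 82
f 91 79 93
f 91 93 92
f 92 93 94
f 92 94 82
f 93 79 95
f 93 95 94
f 94 95 96
f 94 96 82
f 95 79 97
f 95 97 96
f 96 97 98
f 96 98 82
f 97 79 99
f 97 99 98
f 98 99 100
f 98 100 82
f 99 79 101
f 99 101 100
f 100 101 102
f 100 102 82
f 101 79 80
f 101 80 102
f 102 80 81
f 102 81 82



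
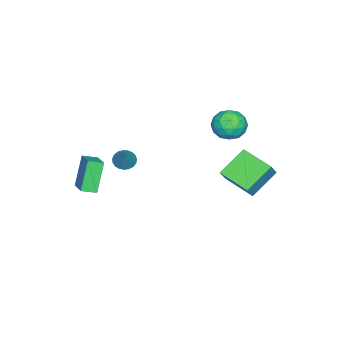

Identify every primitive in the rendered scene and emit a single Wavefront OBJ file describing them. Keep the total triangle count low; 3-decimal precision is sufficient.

v -0.491 -2.066 -1.159
v 0.018 -2.37 -1.401
v 0.411 -1.574 0.119
v 0.041 -2.129 -1.51
v -0.028 -1.876 -1.559
v -0.177 -1.657 -1.538
v -0.38 -1.508 -1.452
v -0.602 -1.456 -1.316
v -0.805 -1.509 -1.152
v -0.954 -1.658 -0.99
v -1.023 -1.879 -0.857
v -0.999 -2.131 -0.776
v -0.888 -2.372 -0.762
v -0.708 -2.561 -0.816
v -0.49 -2.663 -0.93
v -0.273 -2.663 -1.083
v -0.093 -2.559 -1.25
v 2.093 -2.695 -1.731
v 1.191 -2.733 -0.071
v 3.228 -1.748 -1.093
v 2.326 -1.786 0.567
v 2.534 -3.374 -1.507
v 1.632 -3.412 0.153
v 3.669 -2.427 -0.869
v 2.767 -2.465 0.791
v -4.656 2.564 0.006
v -3.945 3.217 0.336
v -4.015 1.383 0.964
v -3.304 2.036 1.294
v -4.279 2.165 1.563
v -4.675 2.895 0.971
v -3.285 1.705 0.329
v -3.681 2.435 -0.263
v -3.098 2.686 0.535
v -3.712 2.97 1.298
v -4.248 1.63 0.002
v -4.862 1.914 0.765
v -4.357 2.994 0.087
v -3.603 1.606 1.213
v -4.176 1.682 1.371
v -3.759 2.065 1.565
v -4.786 2.805 0.46
v -4.368 3.189 0.654
v -4.565 2.57 1.375
v -3.592 1.411 0.646
v -3.174 1.795 0.84
v -4.201 2.535 -0.265
v -3.784 2.918 -0.071
v -3.395 2.03 -0.075
v -3.441 3.066 0.398
v -3.064 2.372 0.961
v -3.053 2.177 0.394
v -3.285 2.606 0.046
v -3.802 3.233 0.846
v -3.425 2.539 1.409
v -3.999 2.615 1.567
v -4.231 3.044 1.219
v -3.304 2.921 0.963
v -4.535 2.061 -0.109
v -4.158 1.367 0.454
v -3.729 1.556 0.081
v -3.961 1.985 -0.267
v -4.896 2.228 0.339
v -4.519 1.534 0.902
v -4.675 1.994 1.254
v -4.907 2.423 0.906
v -4.656 1.679 0.337
v -4.477 3.244 -1.797
v -3.695 3.254 -0.81
v -3.929 5.027 -2.25
v -3.147 5.038 -1.262
v -3.053 2.522 -2.918
v -2.271 2.533 -1.93
v -2.505 4.306 -3.37
v -1.723 4.316 -2.383
f 2 1 4
f 2 4 3
f 4 1 5
f 4 5 3
f 5 1 6
f 5 6 3
f 6 1 7
f 6 7 3
f 7 1 8
f 7 8 3
f 8 1 9
f 8 9 3
f 9 1 10
f 9 10 3
f 10 1 11
f 10 11 3
f 11 1 12
f 11 12 3
f 12 1 13
f 12 13 3
f 13 1 14
f 13 14 3
f 14 1 15
f 14 15 3
f 15 1 16
f 15 16 3
f 16 1 17
f 16 17 3
f 17 1 2
f 17 2 3
f 19 21 18
f 22 19 18
f 18 21 20
f 20 22 18
f 19 25 21
f 23 19 22
f 23 25 19
f 21 25 20
f 24 22 20
f 20 25 24
f 24 23 22
f 25 23 24
f 26 63 42
f 63 37 66
f 42 66 31
f 63 66 42
f 26 42 38
f 42 31 43
f 38 43 27
f 42 43 38
f 26 38 47
f 38 27 48
f 47 48 33
f 38 48 47
f 26 47 59
f 47 33 62
f 59 62 36
f 47 62 59
f 26 59 63
f 59 36 67
f 63 67 37
f 59 67 63
f 27 43 54
f 43 31 57
f 54 57 35
f 43 57 54
f 31 66 44
f 66 37 65
f 44 65 30
f 66 65 44
f 37 67 64
f 67 36 60
f 64 60 28
f 67 60 64
f 36 62 61
f 62 33 49
f 61 49 32
f 62 49 61
f 33 48 53
f 48 27 50
f 53 50 34
f 48 50 53
f 29 55 41
f 55 35 56
f 41 56 30
f 55 56 41
f 29 41 39
f 41 30 40
f 39 40 28
f 41 40 39
f 29 39 46
f 39 28 45
f 46 45 32
f 39 45 46
f 29 46 51
f 46 32 52
f 51 52 34
f 46 52 51
f 29 51 55
f 51 34 58
f 55 58 35
f 51 58 55
f 30 56 44
f 56 35 57
f 44 57 31
f 56 57 44
f 28 40 64
f 40 30 65
f 64 65 37
f 40 65 64
f 32 45 61
f 45 28 60
f 61 60 36
f 45 60 61
f 34 52 53
f 52 32 49
f 53 49 33
f 52 49 53
f 35 58 54
f 58 34 50
f 54 50 27
f 58 50 54
f 69 71 68
f 72 69 68
f 68 71 70
f 70 72 68
f 69 75 71
f 73 69 72
f 73 75 69
f 71 75 70
f 74 72 70
f 70 75 74
f 74 73 72
f 75 73 74



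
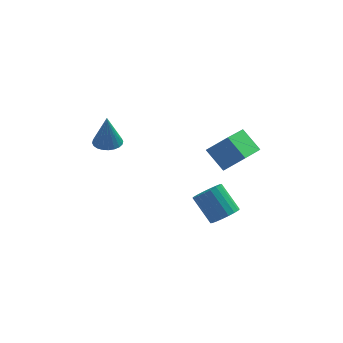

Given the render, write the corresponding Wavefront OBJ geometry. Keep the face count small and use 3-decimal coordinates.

v 1.124 -2.371 -4.318
v 1.505 -2.724 -3.806
v 0.758 -1.942 -2.71
v 0.376 -1.589 -3.222
v 1.689 -2.464 -3.866
v 0.942 -1.681 -2.77
v 1.762 -2.185 -4.016
v 1.014 -1.402 -2.92
v 1.707 -1.943 -4.226
v 0.96 -1.16 -3.13
v 1.538 -1.785 -4.454
v 0.79 -1.003 -3.358
v 1.286 -1.744 -4.655
v 0.539 -0.962 -3.559
v 1.002 -1.827 -4.789
v 0.255 -1.045 -3.693
v 0.742 -2.018 -4.83
v -0.005 -1.236 -3.734
v 0.558 -2.279 -4.77
v -0.189 -1.496 -3.674
v 0.486 -2.558 -4.62
v -0.262 -1.775 -3.524
v 0.54 -2.8 -4.41
v -0.207 -2.017 -3.314
v 0.71 -2.957 -4.182
v -0.038 -2.175 -3.086
v 0.961 -2.998 -3.981
v 0.214 -2.216 -2.885
v 1.245 -2.915 -3.847
v 0.498 -2.133 -2.751
v -3.914 1.174 -1.934
v -3.225 1.209 -1.928
v -3.926 1.106 -0.266
v -3.291 1.47 -1.918
v -3.452 1.685 -1.91
v -3.683 1.823 -1.906
v -3.95 1.862 -1.907
v -4.211 1.796 -1.911
v -4.426 1.636 -1.919
v -4.564 1.405 -1.929
v -4.603 1.139 -1.941
v -4.537 0.878 -1.951
v -4.376 0.662 -1.958
v -4.145 0.524 -1.962
v -3.879 0.485 -1.962
v -3.618 0.551 -1.957
v -3.402 0.712 -1.949
v -3.264 0.943 -1.939
v 0.329 -1.189 -0.804
v 1.248 -1.325 0.09
v 1.093 0.282 -1.366
v 2.012 0.145 -0.471
v 1.048 -1.885 -1.649
v 1.967 -2.022 -0.754
v 1.812 -0.415 -2.21
v 2.731 -0.551 -1.316
f 2 1 5
f 2 5 3
f 3 5 6
f 3 6 4
f 5 1 7
f 5 7 6
f 6 7 8
f 6 8 4
f 7 1 9
f 7 9 8
f 8 9 10
f 8 10 4
f 9 1 11
f 9 11 10
f 10 11 12
f 10 12 4
f 11 1 13
f 11 13 12
f 12 13 14
f 12 14 4
f 13 1 15
f 13 15 14
f 14 15 16
f 14 16 4
f 15 1 17
f 15 17 16
f 16 17 18
f 16 18 4
f 17 1 19
f 17 19 18
f 18 19 20
f 18 20 4
f 19 1 21
f 19 21 20
f 20 21 22
f 20 22 4
f 21 1 23
f 21 23 22
f 22 23 24
f 22 24 4
f 23 1 25
f 23 25 24
f 24 25 26
f 24 26 4
f 25 1 27
f 25 27 26
f 26 27 28
f 26 28 4
f 27 1 29
f 27 29 28
f 28 29 30
f 28 30 4
f 29 1 2
f 29 2 30
f 30 2 3
f 30 3 4
f 32 31 34
f 32 34 33
f 34 31 35
f 34 35 33
f 35 31 36
f 35 36 33
f 36 31 37
f 36 37 33
f 37 31 38
f 37 38 33
f 38 31 39
f 38 39 33
f 39 31 40
f 39 40 33
f 40 31 41
f 40 41 33
f 41 31 42
f 41 42 33
f 42 31 43
f 42 43 33
f 43 31 44
f 43 44 33
f 44 31 45
f 44 45 33
f 45 31 46
f 45 46 33
f 46 31 47
f 46 47 33
f 47 31 48
f 47 48 33
f 48 31 32
f 48 32 33
f 50 52 49
f 53 50 49
f 49 52 51
f 51 53 49
f 50 56 52
f 54 50 53
f 54 56 50
f 52 56 51
f 55 53 51
f 51 56 55
f 55 54 53
f 56 54 55



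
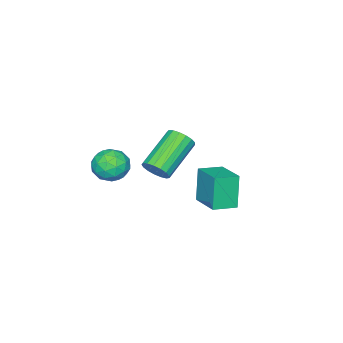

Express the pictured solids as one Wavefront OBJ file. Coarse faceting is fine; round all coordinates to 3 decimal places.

v 2.232 -0.423 2.494
v 2.95 -0.564 2.93
v 1.51 -1.076 3.47
v 2.228 -1.217 3.906
v 1.92 -0.426 3.836
v 2.366 -0.022 3.234
v 2.094 -1.618 3.166
v 2.54 -1.214 2.564
v 2.864 -1.302 3.346
v 2.757 -0.566 3.76
v 1.703 -1.074 2.64
v 1.596 -0.338 3.054
v 2.654 -0.436 2.627
v 1.806 -1.204 3.773
v 1.625 -0.739 3.733
v 2.047 -0.822 3.989
v 2.311 -0.118 2.805
v 2.733 -0.201 3.061
v 2.128 -0.12 3.594
v 1.727 -1.439 3.339
v 2.149 -1.522 3.595
v 2.413 -0.818 2.411
v 2.835 -0.901 2.667
v 2.332 -1.52 2.806
v 3.026 -0.953 3.127
v 2.602 -1.337 3.701
v 2.523 -1.572 3.266
v 2.785 -1.335 2.912
v 2.963 -0.52 3.371
v 2.539 -0.904 3.944
v 2.358 -0.439 3.903
v 2.62 -0.202 3.549
v 2.913 -0.954 3.615
v 1.921 -0.736 2.456
v 1.497 -1.12 3.029
v 1.84 -1.438 2.851
v 2.102 -1.201 2.497
v 1.858 -0.303 2.699
v 1.434 -0.687 3.273
v 1.675 -0.305 3.488
v 1.937 -0.068 3.134
v 1.547 -0.686 2.785
v 1.499 0.87 3.159
v 1.749 1.299 3.578
v 0.03 1.279 4.621
v -0.219 0.85 4.201
v 1.615 1.477 3.361
v -0.104 1.457 4.404
v 1.454 1.516 3.097
v -0.264 1.495 4.14
v 1.304 1.407 2.848
v -0.414 1.386 3.89
v 1.199 1.175 2.669
v -0.52 1.154 3.712
v 1.162 0.873 2.603
v -0.556 0.852 3.646
v 1.203 0.571 2.664
v -0.516 0.55 3.707
v 1.311 0.337 2.838
v -0.407 0.316 3.881
v 1.463 0.225 3.086
v -0.256 0.205 4.129
v 1.623 0.262 3.35
v -0.096 0.241 4.393
v 1.754 0.437 3.571
v 0.036 0.417 4.613
v 1.828 0.712 3.697
v 0.109 0.692 4.739
v 1.826 1.023 3.7
v 0.107 1.003 4.742
v 1.035 3.702 2.516
v 0.649 3.497 4.014
v 1.712 4.982 2.866
v 1.327 4.777 4.364
v 1.933 3.183 2.676
v 1.548 2.978 4.174
v 2.611 4.463 3.026
v 2.225 4.258 4.524
f 1 38 17
f 38 12 41
f 17 41 6
f 38 41 17
f 1 17 13
f 17 6 18
f 13 18 2
f 17 18 13
f 1 13 22
f 13 2 23
f 22 23 8
f 13 23 22
f 1 22 34
f 22 8 37
f 34 37 11
f 22 37 34
f 1 34 38
f 34 11 42
f 38 42 12
f 34 42 38
f 2 18 29
f 18 6 32
f 29 32 10
f 18 32 29
f 6 41 19
f 41 12 40
f 19 40 5
f 41 40 19
f 12 42 39
f 42 11 35
f 39 35 3
f 42 35 39
f 11 37 36
f 37 8 24
f 36 24 7
f 37 24 36
f 8 23 28
f 23 2 25
f 28 25 9
f 23 25 28
f 4 30 16
f 30 10 31
f 16 31 5
f 30 31 16
f 4 16 14
f 16 5 15
f 14 15 3
f 16 15 14
f 4 14 21
f 14 3 20
f 21 20 7
f 14 20 21
f 4 21 26
f 21 7 27
f 26 27 9
f 21 27 26
f 4 26 30
f 26 9 33
f 30 33 10
f 26 33 30
f 5 31 19
f 31 10 32
f 19 32 6
f 31 32 19
f 3 15 39
f 15 5 40
f 39 40 12
f 15 40 39
f 7 20 36
f 20 3 35
f 36 35 11
f 20 35 36
f 9 27 28
f 27 7 24
f 28 24 8
f 27 24 28
f 10 33 29
f 33 9 25
f 29 25 2
f 33 25 29
f 44 43 47
f 44 47 45
f 45 47 48
f 45 48 46
f 47 43 49
f 47 49 48
f 48 49 50
f 48 50 46
f 49 43 51
f 49 51 50
f 50 51 52
f 50 52 46
f 51 43 53
f 51 53 52
f 52 53 54
f 52 54 46
f 53 43 55
f 53 55 54
f 54 55 56
f 54 56 46
f 55 43 57
f 55 57 56
f 56 57 58
f 56 58 46
f 57 43 59
f 57 59 58
f 58 59 60
f 58 60 46
f 59 43 61
f 59 61 60
f 60 61 62
f 60 62 46
f 61 43 63
f 61 63 62
f 62 63 64
f 62 64 46
f 63 43 65
f 63 65 64
f 64 65 66
f 64 66 46
f 65 43 67
f 65 67 66
f 66 67 68
f 66 68 46
f 67 43 69
f 67 69 68
f 68 69 70
f 68 70 46
f 69 43 44
f 69 44 70
f 70 44 45
f 70 45 46
f 72 74 71
f 75 72 71
f 71 74 73
f 73 75 71
f 72 78 74
f 76 72 75
f 76 78 72
f 74 78 73
f 77 75 73
f 73 78 77
f 77 76 75
f 78 76 77

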